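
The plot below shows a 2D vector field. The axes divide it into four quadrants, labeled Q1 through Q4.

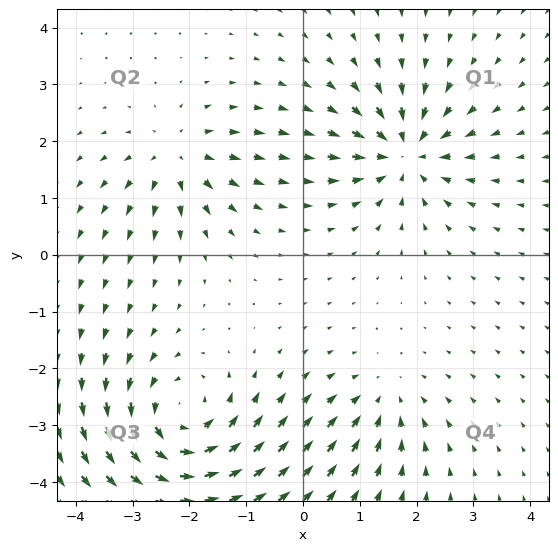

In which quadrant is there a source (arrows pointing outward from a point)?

The source sits at approximately (-2.2, 1.7), which lies in quadrant Q2. The divergence there is about +4, positive as expected for a source.

Q2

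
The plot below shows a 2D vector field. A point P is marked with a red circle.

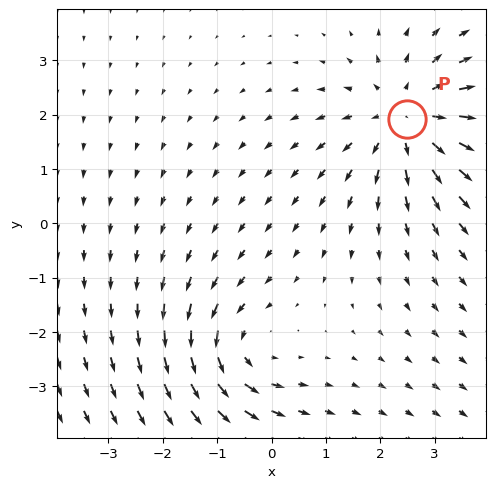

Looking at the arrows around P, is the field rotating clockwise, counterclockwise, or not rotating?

not rotating

Near P at (2.5, 1.9) the arrows show no circulation. The curl there is ≈0.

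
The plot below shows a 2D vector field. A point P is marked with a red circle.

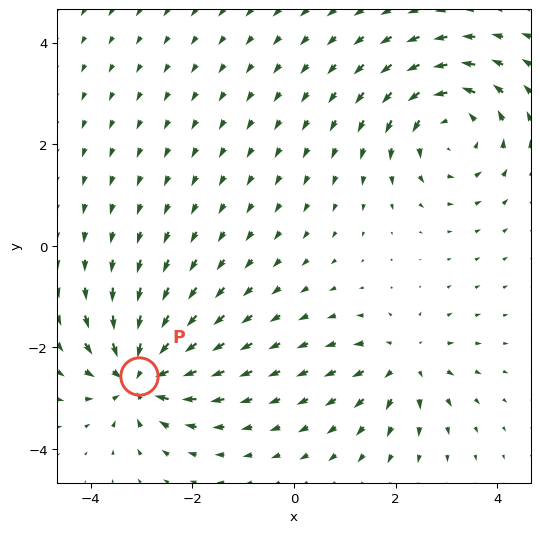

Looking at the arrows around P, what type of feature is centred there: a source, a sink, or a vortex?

At P (-3.0, -2.6) the arrows converge inward. Divergence about -7, curl ≈0 — negative divergence with near-zero curl is a sink.

sink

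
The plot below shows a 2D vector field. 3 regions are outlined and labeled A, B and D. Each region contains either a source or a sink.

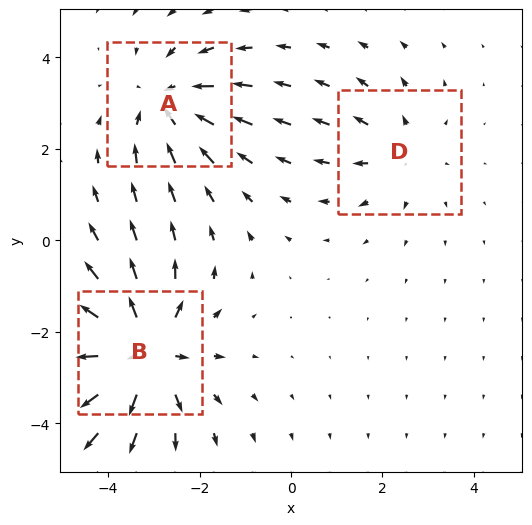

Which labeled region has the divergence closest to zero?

D

Divergence at each region's feature centre — A: about -3, B: about +4, D: about +2. Region D is closest to zero.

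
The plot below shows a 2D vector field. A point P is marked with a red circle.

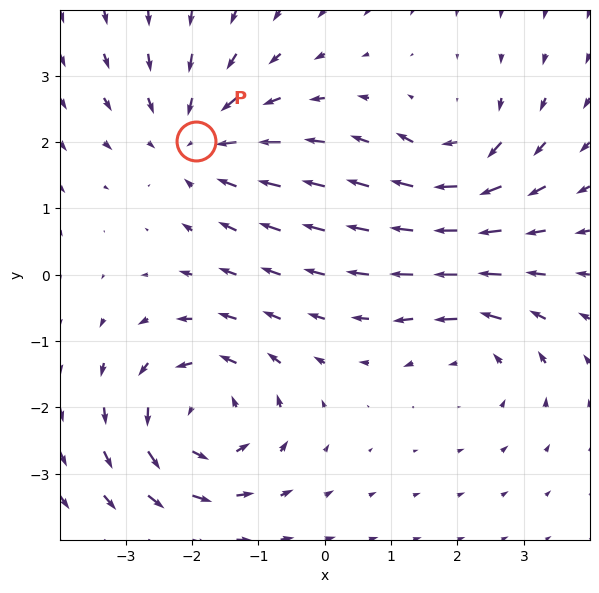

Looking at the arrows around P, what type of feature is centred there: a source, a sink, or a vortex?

At P (-1.9, 2.0) the arrows converge inward. Divergence about -4, curl ≈0 — negative divergence with near-zero curl is a sink.

sink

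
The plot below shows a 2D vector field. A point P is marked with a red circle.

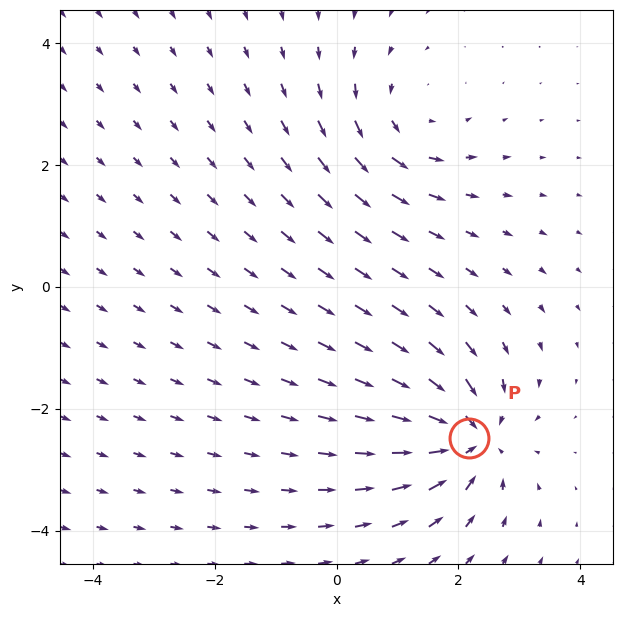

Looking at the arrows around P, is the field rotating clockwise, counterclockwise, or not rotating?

not rotating

Near P at (2.2, -2.5) the arrows show no circulation. The curl there is ≈0.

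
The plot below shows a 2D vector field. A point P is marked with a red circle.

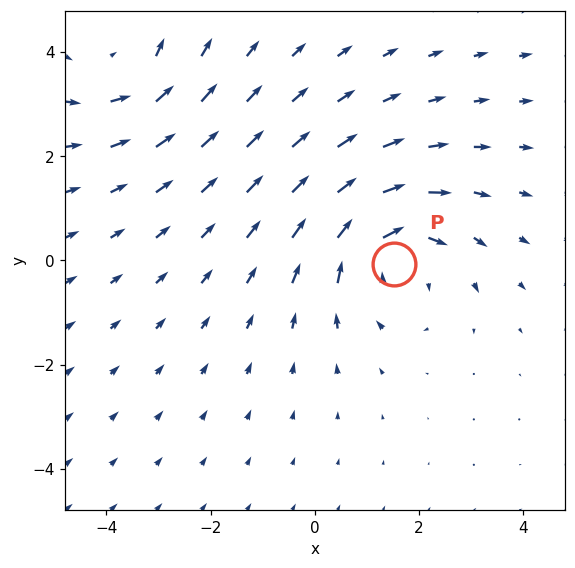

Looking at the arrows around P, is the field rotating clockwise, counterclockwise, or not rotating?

clockwise

Near P at (1.5, -0.1) the arrows circulate clockwise. The curl (z-component) there is about -4; negative curl means clockwise rotation.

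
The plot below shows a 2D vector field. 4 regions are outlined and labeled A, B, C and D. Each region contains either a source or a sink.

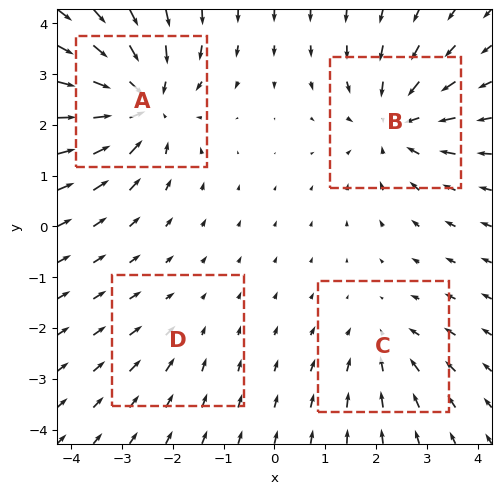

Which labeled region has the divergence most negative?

Divergence at each region's feature centre — A: about -6, B: about -5, C: about -3, D: about -2. Region A is most negative.

A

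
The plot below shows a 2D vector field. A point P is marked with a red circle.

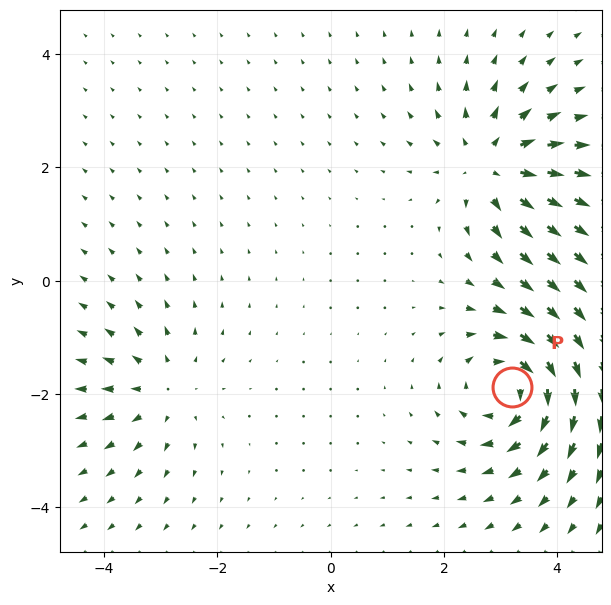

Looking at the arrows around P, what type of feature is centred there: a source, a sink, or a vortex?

vortex

At P (3.2, -1.9) the arrows circulate clockwise. Divergence ≈0, curl about -6 — near-zero divergence with nonzero curl is a vortex.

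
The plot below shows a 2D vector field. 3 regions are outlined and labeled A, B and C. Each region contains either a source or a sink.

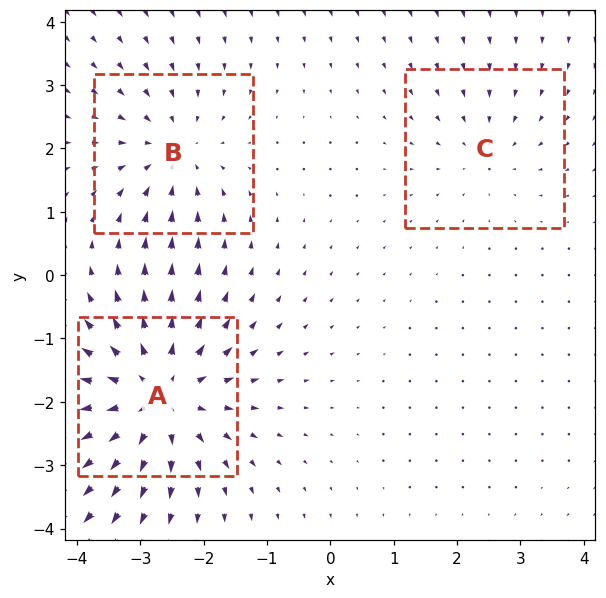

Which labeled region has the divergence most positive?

A

Divergence at each region's feature centre — A: about +5, B: about -3, C: about -2. Region A is most positive.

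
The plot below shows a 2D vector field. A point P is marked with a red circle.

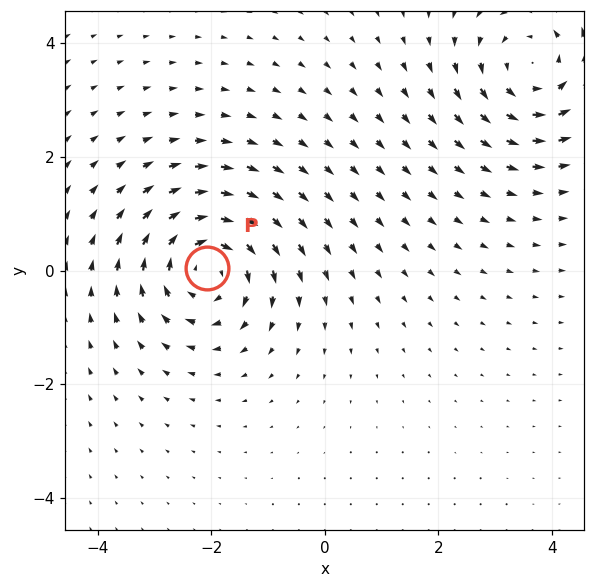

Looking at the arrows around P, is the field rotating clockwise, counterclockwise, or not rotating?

Near P at (-2.1, 0.0) the arrows circulate clockwise. The curl (z-component) there is about -4; negative curl means clockwise rotation.

clockwise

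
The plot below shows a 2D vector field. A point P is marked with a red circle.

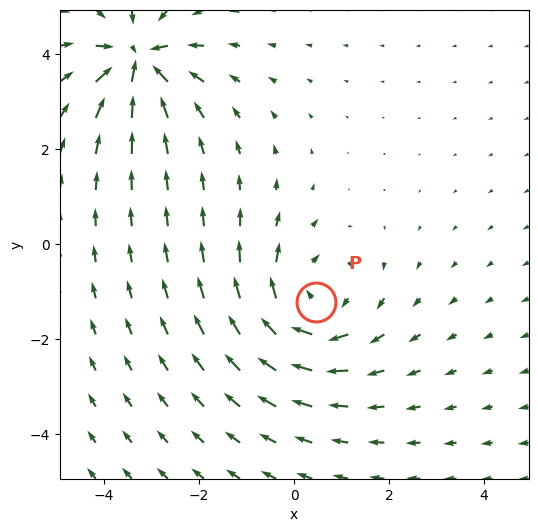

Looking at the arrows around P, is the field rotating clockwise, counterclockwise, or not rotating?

Near P at (0.5, -1.2) the arrows circulate clockwise. The curl (z-component) there is about -3; negative curl means clockwise rotation.

clockwise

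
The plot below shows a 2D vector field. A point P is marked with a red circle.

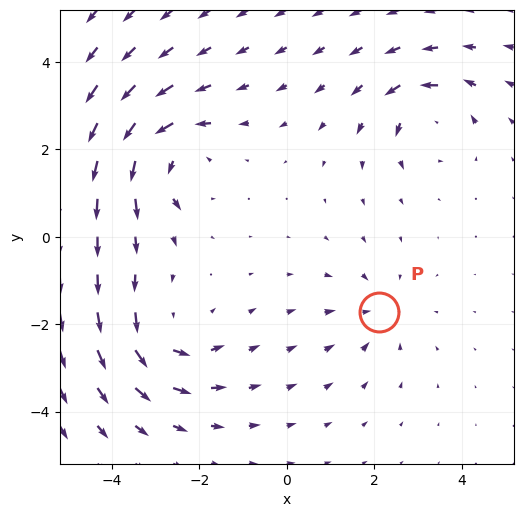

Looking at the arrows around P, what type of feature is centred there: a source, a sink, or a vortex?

sink

At P (2.1, -1.7) the arrows converge inward. Divergence about -3, curl ≈0 — negative divergence with near-zero curl is a sink.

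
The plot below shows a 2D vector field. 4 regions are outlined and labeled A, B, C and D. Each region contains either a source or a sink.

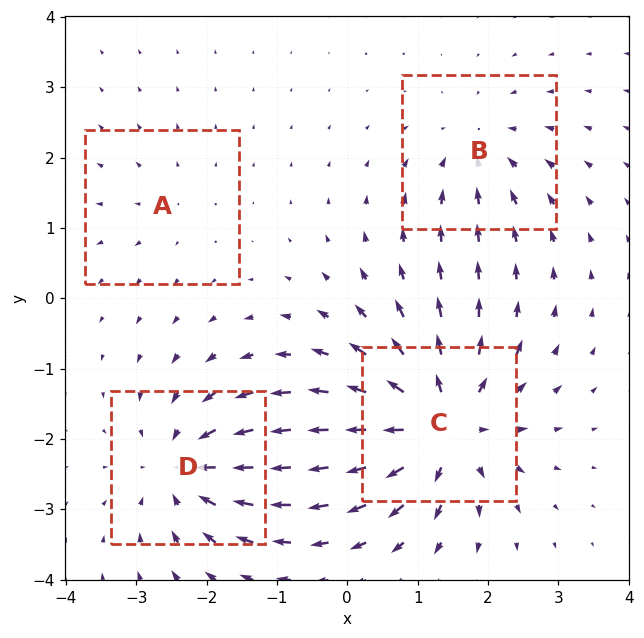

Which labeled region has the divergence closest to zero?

A

Divergence at each region's feature centre — A: about +2, B: about -4, C: about +8, D: about -6. Region A is closest to zero.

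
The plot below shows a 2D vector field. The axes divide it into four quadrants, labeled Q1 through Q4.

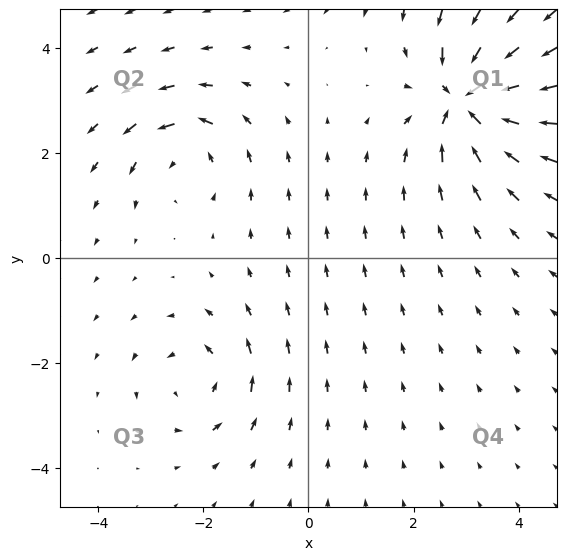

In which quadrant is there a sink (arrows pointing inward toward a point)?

The sink sits at approximately (3.1, 3.0), which lies in quadrant Q1. The divergence there is about -6, negative as expected for a sink.

Q1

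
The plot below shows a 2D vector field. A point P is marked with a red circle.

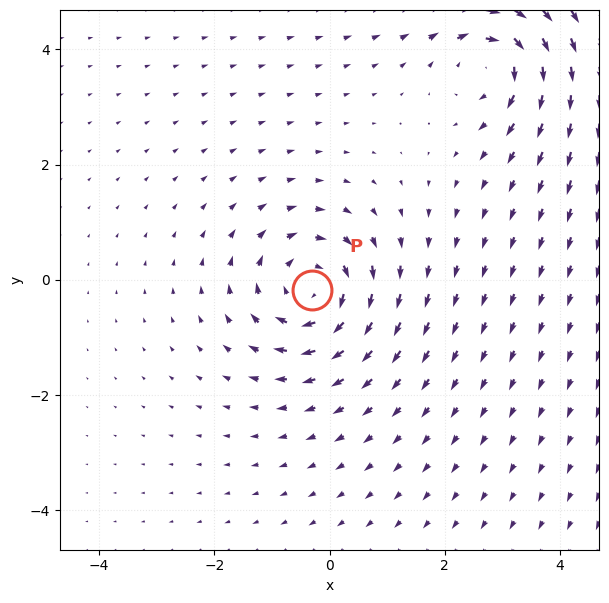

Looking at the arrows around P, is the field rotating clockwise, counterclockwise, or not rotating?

Near P at (-0.3, -0.2) the arrows circulate clockwise. The curl (z-component) there is about -3; negative curl means clockwise rotation.

clockwise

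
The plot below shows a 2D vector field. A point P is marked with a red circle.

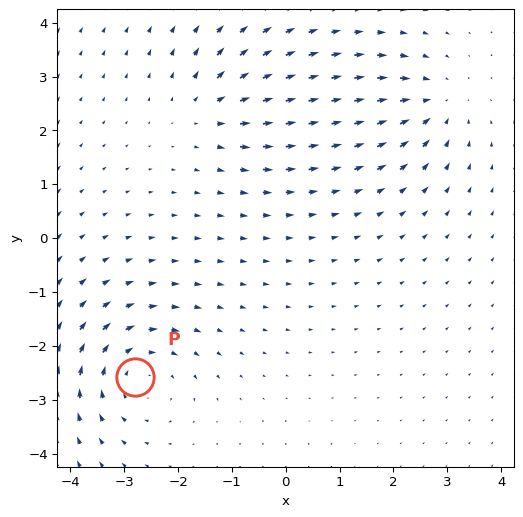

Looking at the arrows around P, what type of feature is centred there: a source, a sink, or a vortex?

vortex

At P (-2.8, -2.6) the arrows circulate clockwise. Divergence ≈0, curl about -4 — near-zero divergence with nonzero curl is a vortex.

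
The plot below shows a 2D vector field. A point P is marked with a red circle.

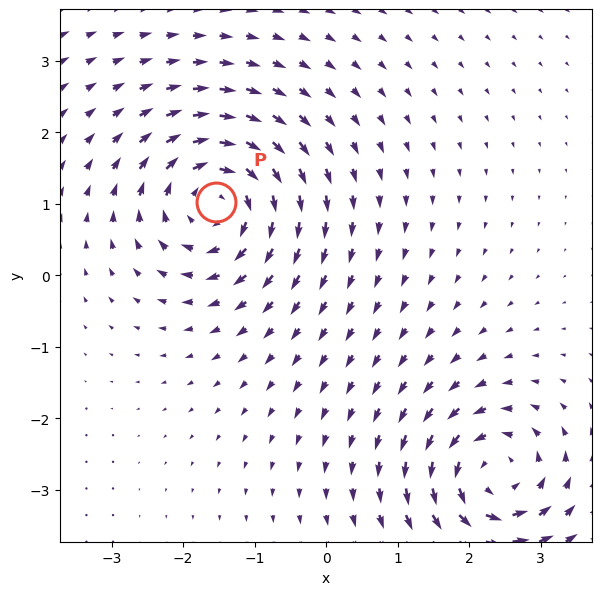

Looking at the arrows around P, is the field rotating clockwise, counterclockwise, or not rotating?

Near P at (-1.5, 1.0) the arrows circulate clockwise. The curl (z-component) there is about -6; negative curl means clockwise rotation.

clockwise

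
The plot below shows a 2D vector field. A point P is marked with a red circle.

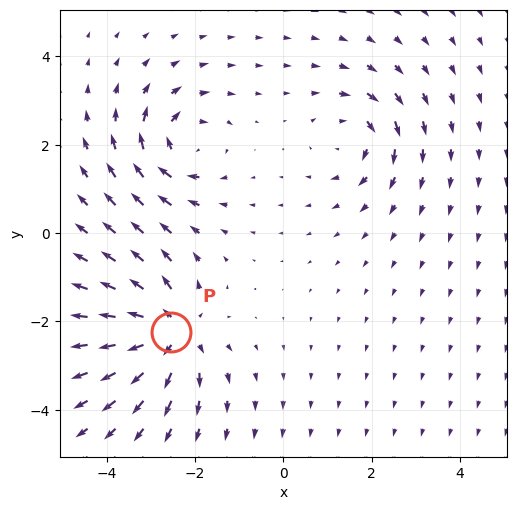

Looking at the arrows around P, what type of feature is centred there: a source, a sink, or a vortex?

source

At P (-2.5, -2.2) the arrows spread outward. Divergence about +5, curl ≈0 — positive divergence with near-zero curl is a source.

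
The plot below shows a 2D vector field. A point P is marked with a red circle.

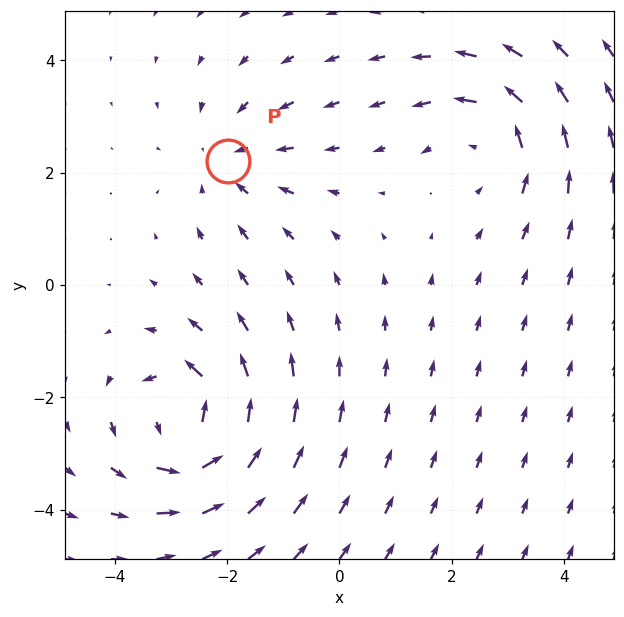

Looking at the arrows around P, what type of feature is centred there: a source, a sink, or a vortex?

sink

At P (-2.0, 2.2) the arrows converge inward. Divergence about -2, curl ≈0 — negative divergence with near-zero curl is a sink.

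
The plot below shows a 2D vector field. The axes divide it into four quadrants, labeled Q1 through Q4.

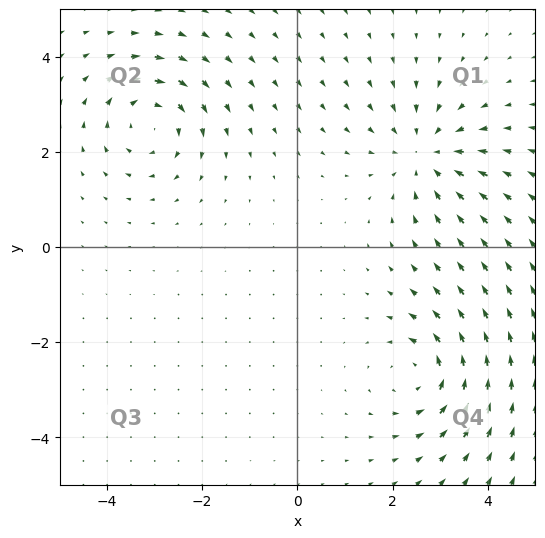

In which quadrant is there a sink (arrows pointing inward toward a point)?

The sink sits at approximately (2.7, 1.9), which lies in quadrant Q1. The divergence there is about -3, negative as expected for a sink.

Q1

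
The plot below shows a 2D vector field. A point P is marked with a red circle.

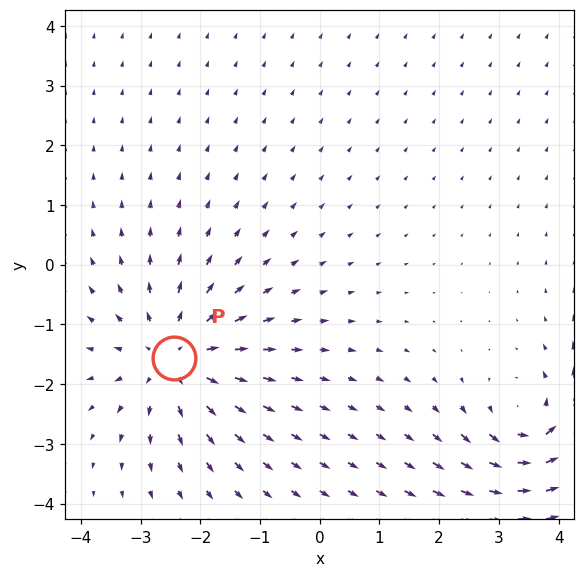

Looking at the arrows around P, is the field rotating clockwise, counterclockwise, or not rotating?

not rotating

Near P at (-2.4, -1.6) the arrows show no circulation. The curl there is ≈0.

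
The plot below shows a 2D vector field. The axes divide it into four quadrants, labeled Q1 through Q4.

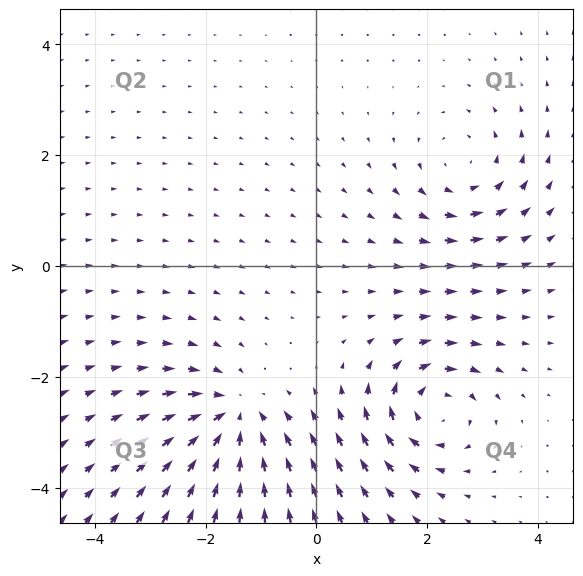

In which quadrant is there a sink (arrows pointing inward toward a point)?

Q3

The sink sits at approximately (-1.5, -2.8), which lies in quadrant Q3. The divergence there is about -5, negative as expected for a sink.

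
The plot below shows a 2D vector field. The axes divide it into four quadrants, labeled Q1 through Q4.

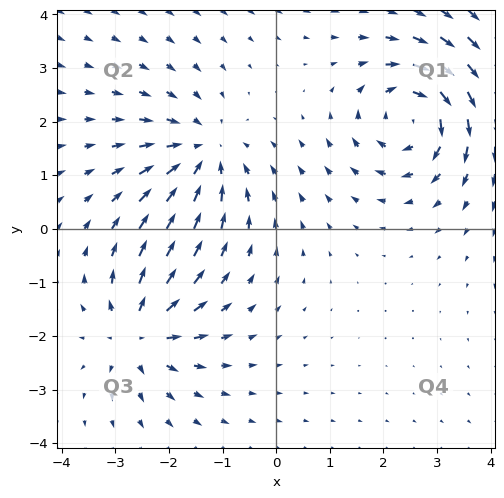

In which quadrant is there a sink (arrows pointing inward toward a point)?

Q2

The sink sits at approximately (-1.4, 1.4), which lies in quadrant Q2. The divergence there is about -4, negative as expected for a sink.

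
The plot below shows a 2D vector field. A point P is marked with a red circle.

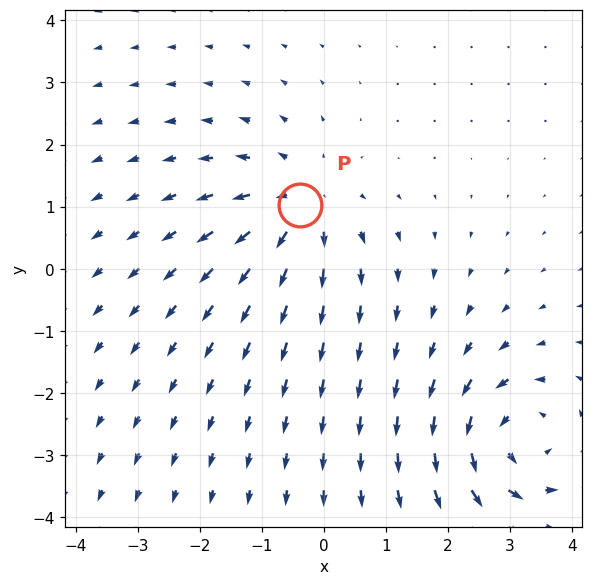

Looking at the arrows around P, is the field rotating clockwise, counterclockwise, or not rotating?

Near P at (-0.4, 1.0) the arrows show no circulation. The curl there is ≈0.

not rotating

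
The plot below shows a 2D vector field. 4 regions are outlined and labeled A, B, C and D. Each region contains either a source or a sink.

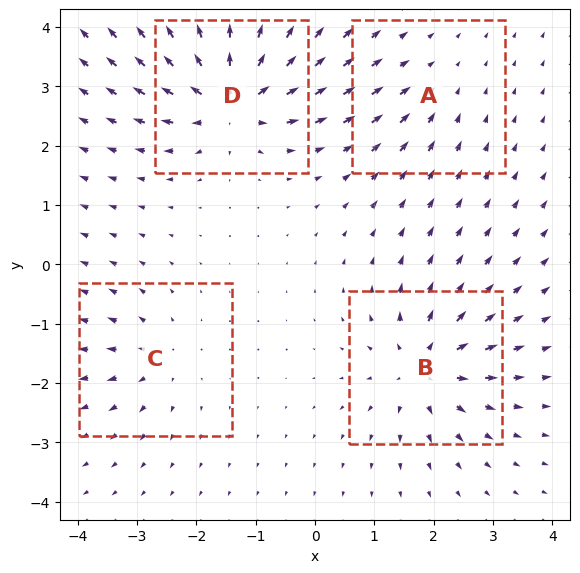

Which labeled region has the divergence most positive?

D

Divergence at each region's feature centre — A: about -3, B: about +6, C: about +4, D: about +9. Region D is most positive.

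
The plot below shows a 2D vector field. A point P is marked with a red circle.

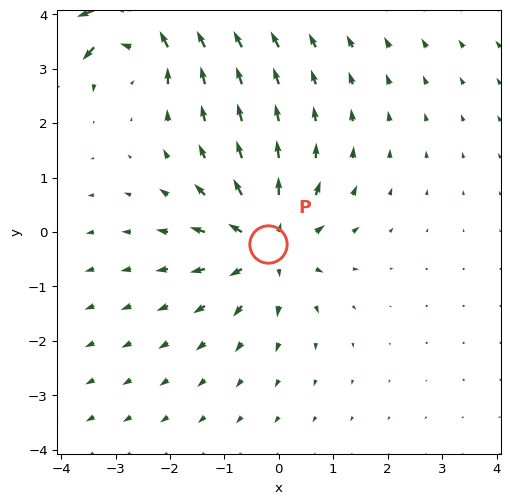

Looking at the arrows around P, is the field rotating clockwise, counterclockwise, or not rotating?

not rotating

Near P at (-0.2, -0.2) the arrows show no circulation. The curl there is ≈0.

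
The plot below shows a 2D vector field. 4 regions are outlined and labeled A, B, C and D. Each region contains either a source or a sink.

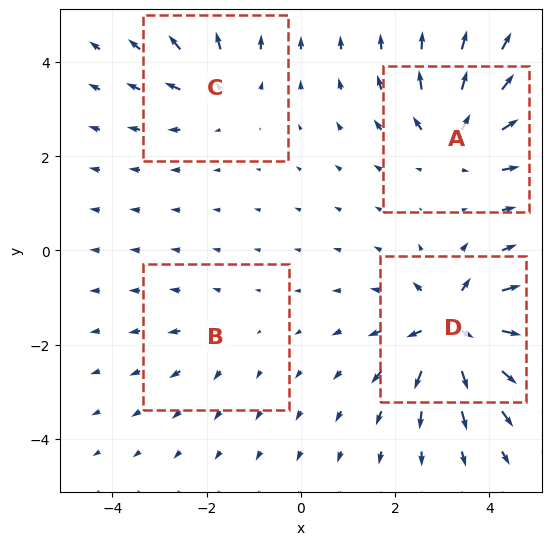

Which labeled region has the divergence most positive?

D

Divergence at each region's feature centre — A: about +6, B: about +2, C: about +4, D: about +8. Region D is most positive.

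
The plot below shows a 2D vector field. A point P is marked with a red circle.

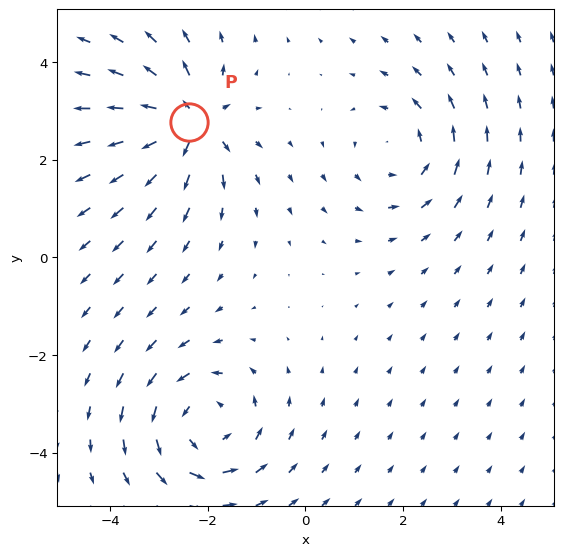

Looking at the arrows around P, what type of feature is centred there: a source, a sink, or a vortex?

At P (-2.4, 2.8) the arrows spread outward. Divergence about +5, curl ≈0 — positive divergence with near-zero curl is a source.

source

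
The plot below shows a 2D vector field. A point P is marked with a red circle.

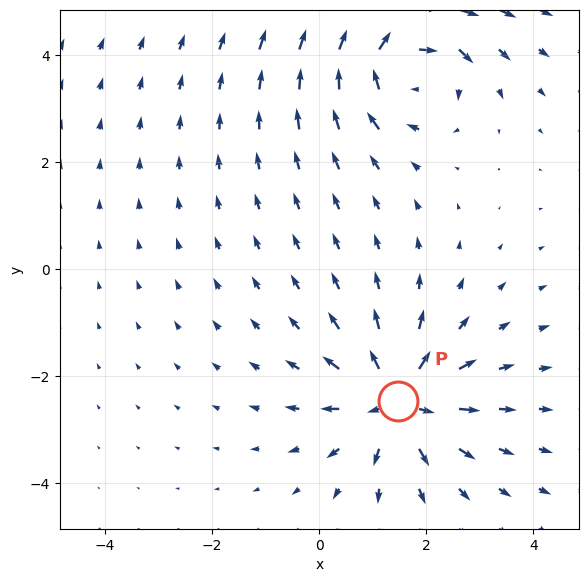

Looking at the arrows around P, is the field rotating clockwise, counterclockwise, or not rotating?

not rotating

Near P at (1.5, -2.5) the arrows show no circulation. The curl there is ≈0.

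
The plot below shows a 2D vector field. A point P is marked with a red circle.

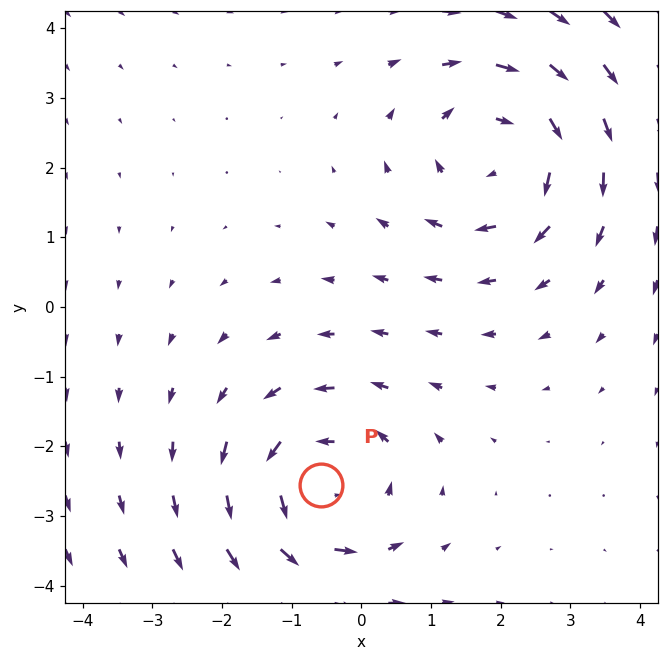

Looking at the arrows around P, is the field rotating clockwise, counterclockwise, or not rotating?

Near P at (-0.6, -2.6) the arrows circulate counterclockwise. The curl (z-component) there is about +4; positive curl means counterclockwise rotation.

counterclockwise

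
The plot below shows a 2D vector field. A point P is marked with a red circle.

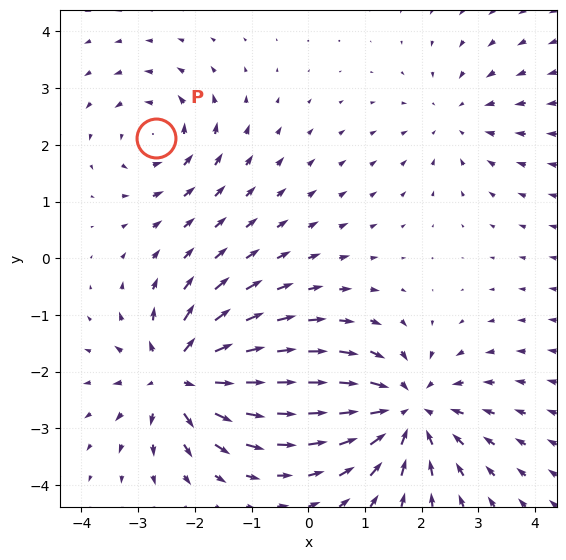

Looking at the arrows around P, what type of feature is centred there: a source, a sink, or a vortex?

vortex

At P (-2.7, 2.1) the arrows circulate counterclockwise. Divergence ≈0, curl about +4 — near-zero divergence with nonzero curl is a vortex.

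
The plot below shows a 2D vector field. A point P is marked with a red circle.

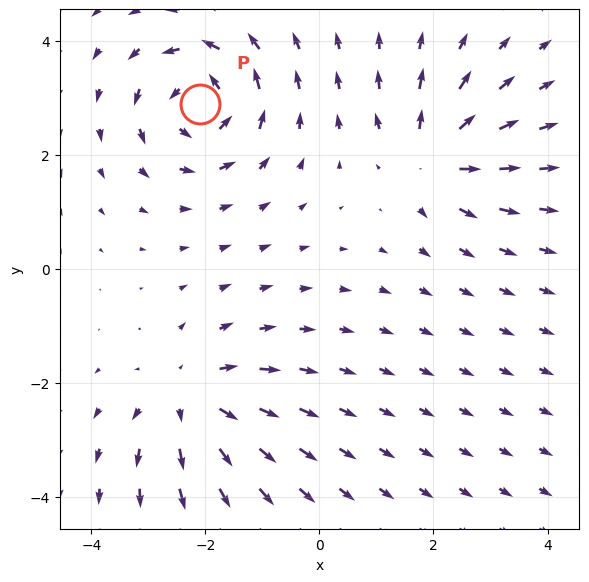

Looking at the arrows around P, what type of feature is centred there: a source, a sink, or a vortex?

At P (-2.1, 2.9) the arrows circulate counterclockwise. Divergence ≈0, curl about +5 — near-zero divergence with nonzero curl is a vortex.

vortex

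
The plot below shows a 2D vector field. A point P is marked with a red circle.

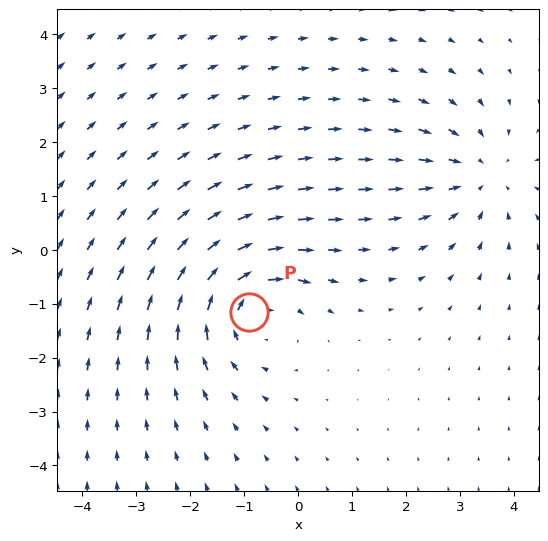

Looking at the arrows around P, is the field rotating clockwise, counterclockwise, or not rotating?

clockwise

Near P at (-0.9, -1.2) the arrows circulate clockwise. The curl (z-component) there is about -3; negative curl means clockwise rotation.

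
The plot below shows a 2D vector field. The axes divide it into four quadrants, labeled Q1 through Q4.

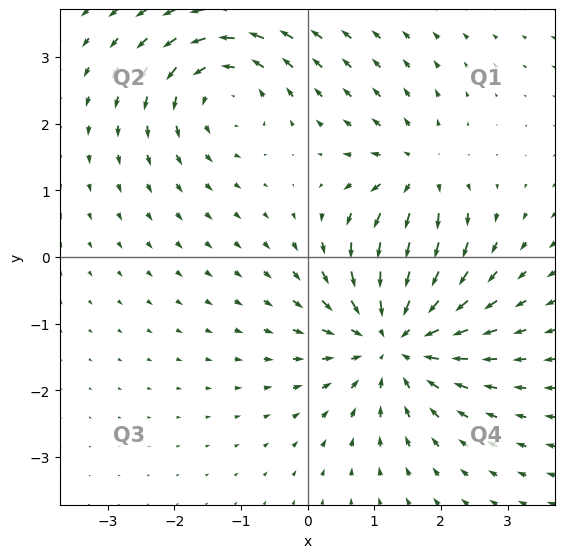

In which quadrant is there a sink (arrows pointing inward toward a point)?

Q4

The sink sits at approximately (1.3, -1.2), which lies in quadrant Q4. The divergence there is about -5, negative as expected for a sink.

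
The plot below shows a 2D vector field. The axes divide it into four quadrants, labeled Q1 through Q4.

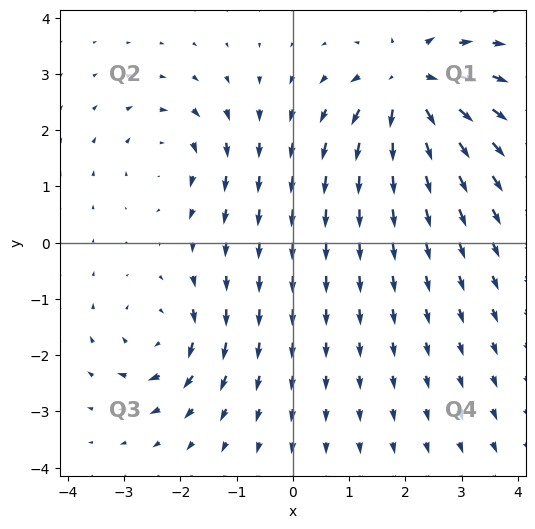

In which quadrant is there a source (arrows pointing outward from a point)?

The source sits at approximately (2.1, 2.8), which lies in quadrant Q1. The divergence there is about +6, positive as expected for a source.

Q1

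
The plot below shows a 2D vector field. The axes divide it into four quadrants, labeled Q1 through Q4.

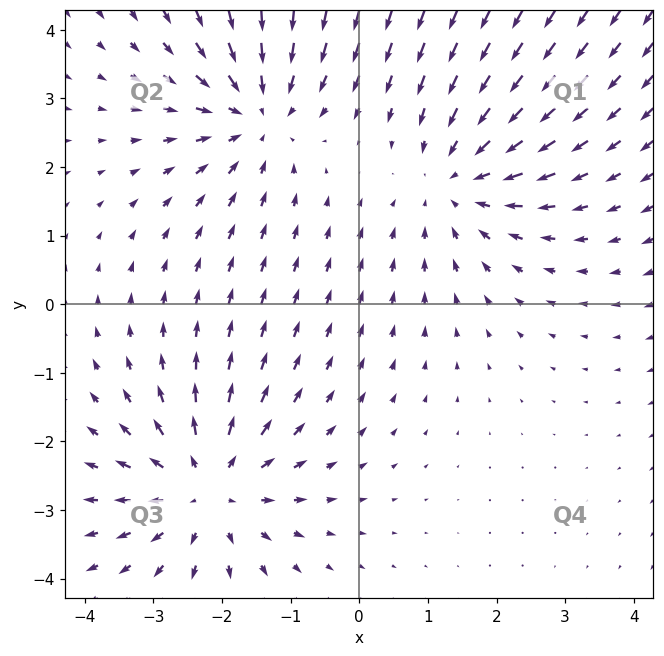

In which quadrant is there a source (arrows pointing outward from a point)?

Q3

The source sits at approximately (-2.2, -2.7), which lies in quadrant Q3. The divergence there is about +4, positive as expected for a source.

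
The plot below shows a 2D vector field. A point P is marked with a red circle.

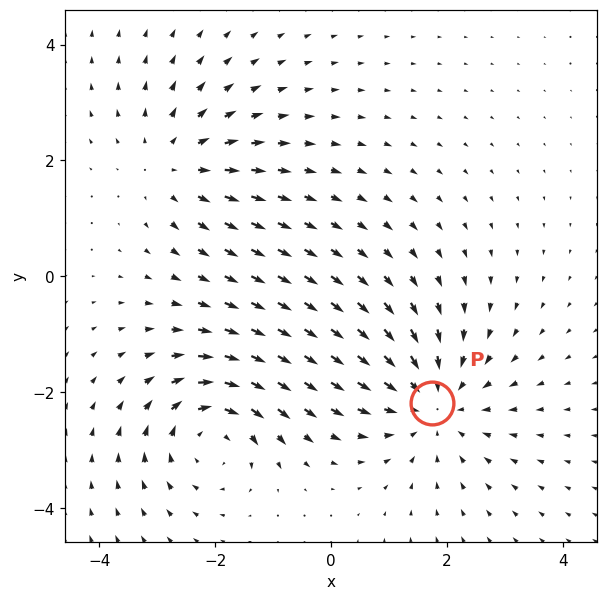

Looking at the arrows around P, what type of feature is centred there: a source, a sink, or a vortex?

sink

At P (1.7, -2.2) the arrows converge inward. Divergence about -3, curl ≈0 — negative divergence with near-zero curl is a sink.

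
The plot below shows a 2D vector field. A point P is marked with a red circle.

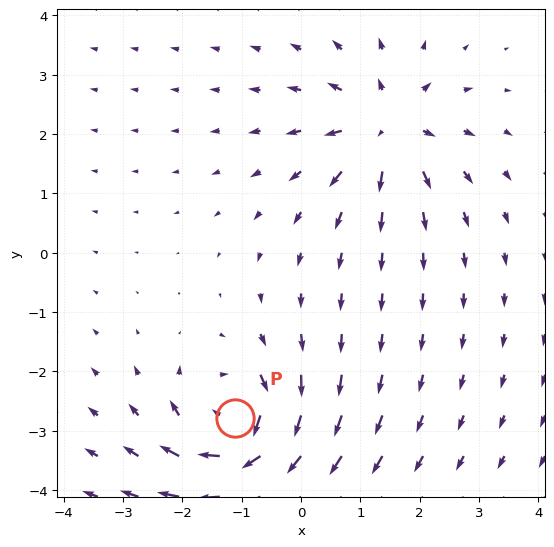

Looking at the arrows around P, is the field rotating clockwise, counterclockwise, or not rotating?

Near P at (-1.1, -2.8) the arrows circulate clockwise. The curl (z-component) there is about -6; negative curl means clockwise rotation.

clockwise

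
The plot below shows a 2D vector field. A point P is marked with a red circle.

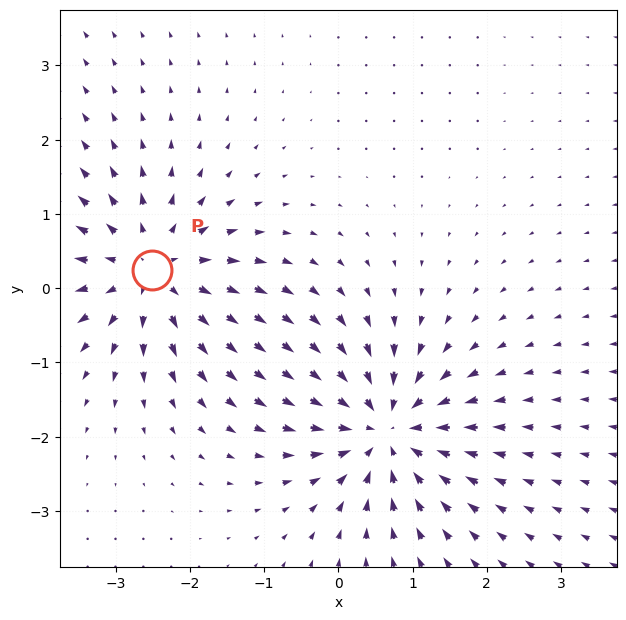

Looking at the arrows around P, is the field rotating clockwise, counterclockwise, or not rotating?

not rotating

Near P at (-2.5, 0.2) the arrows show no circulation. The curl there is ≈0.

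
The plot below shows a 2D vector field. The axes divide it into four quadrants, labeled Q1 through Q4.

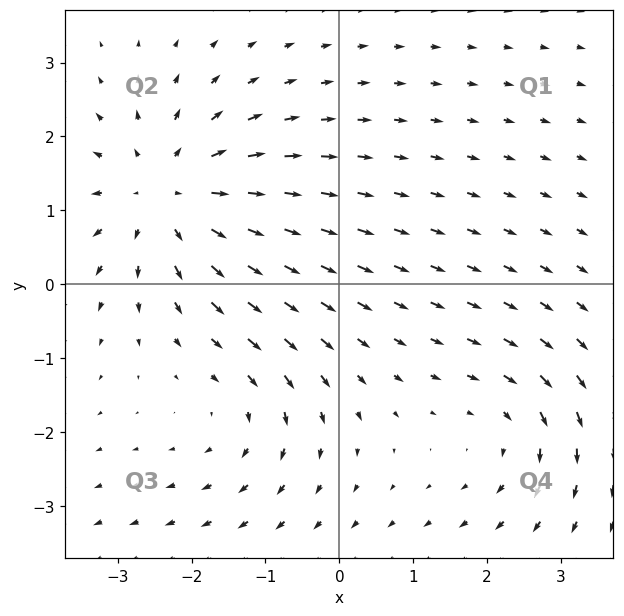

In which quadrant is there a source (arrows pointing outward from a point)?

The source sits at approximately (-2.3, 1.2), which lies in quadrant Q2. The divergence there is about +4, positive as expected for a source.

Q2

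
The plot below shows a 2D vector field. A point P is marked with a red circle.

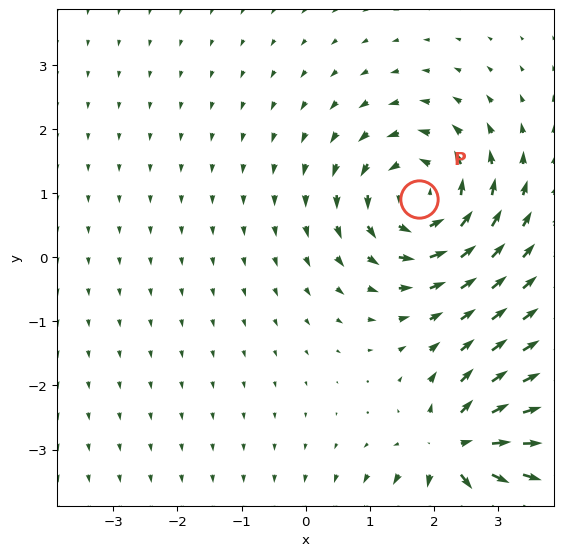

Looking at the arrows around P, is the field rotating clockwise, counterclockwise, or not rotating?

Near P at (1.8, 0.9) the arrows circulate counterclockwise. The curl (z-component) there is about +3; positive curl means counterclockwise rotation.

counterclockwise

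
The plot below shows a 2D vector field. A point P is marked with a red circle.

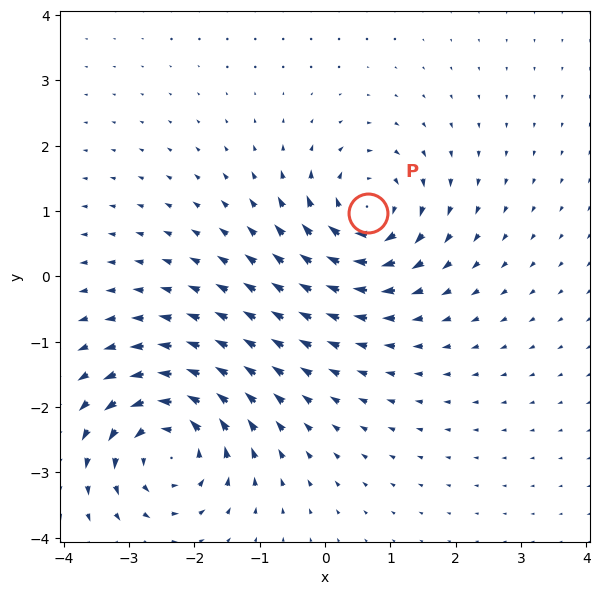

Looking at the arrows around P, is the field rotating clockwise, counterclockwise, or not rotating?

Near P at (0.7, 1.0) the arrows circulate clockwise. The curl (z-component) there is about -6; negative curl means clockwise rotation.

clockwise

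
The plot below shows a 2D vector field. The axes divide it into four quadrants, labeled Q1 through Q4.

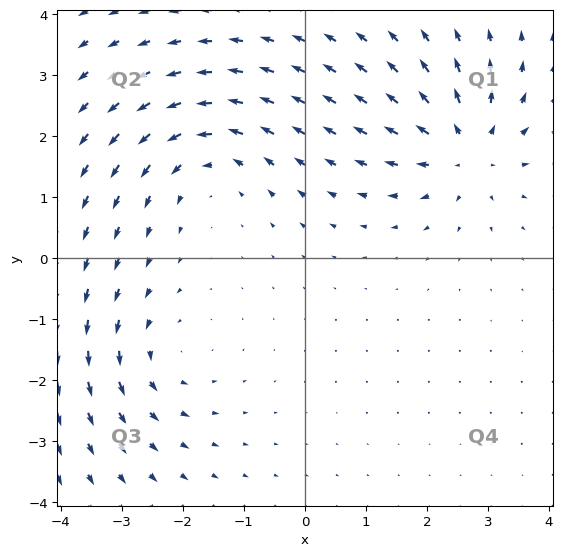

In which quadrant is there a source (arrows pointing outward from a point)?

Q1

The source sits at approximately (2.6, 1.8), which lies in quadrant Q1. The divergence there is about +5, positive as expected for a source.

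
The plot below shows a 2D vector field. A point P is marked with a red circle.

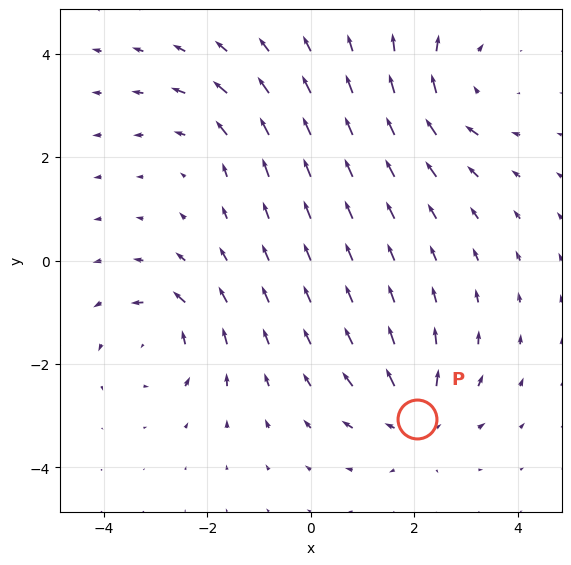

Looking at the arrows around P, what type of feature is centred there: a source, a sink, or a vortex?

At P (2.0, -3.1) the arrows spread outward. Divergence about +5, curl ≈0 — positive divergence with near-zero curl is a source.

source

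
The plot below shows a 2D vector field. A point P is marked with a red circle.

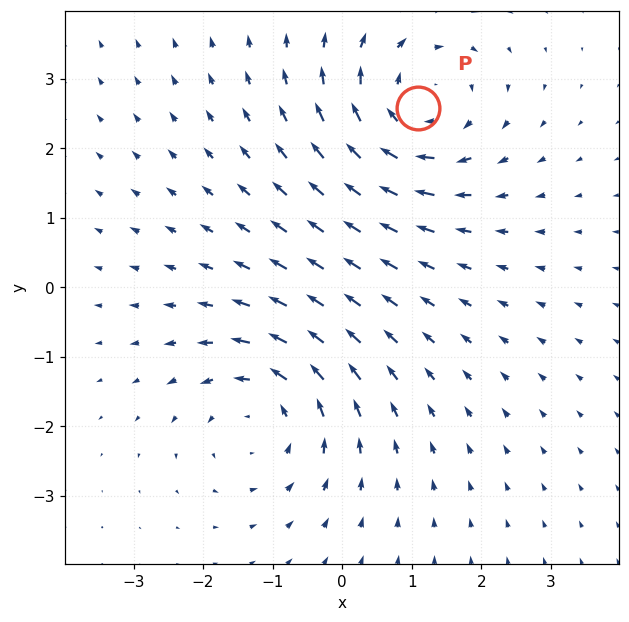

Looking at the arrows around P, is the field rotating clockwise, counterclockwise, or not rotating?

clockwise

Near P at (1.1, 2.6) the arrows circulate clockwise. The curl (z-component) there is about -4; negative curl means clockwise rotation.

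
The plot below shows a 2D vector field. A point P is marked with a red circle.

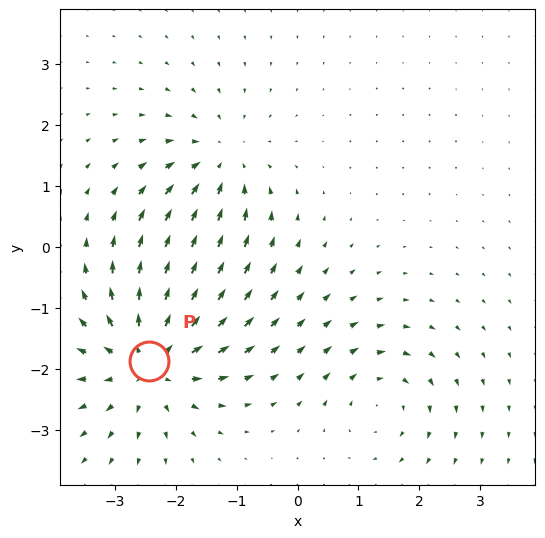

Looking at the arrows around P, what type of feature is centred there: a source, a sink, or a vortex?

source

At P (-2.4, -1.9) the arrows spread outward. Divergence about +5, curl ≈0 — positive divergence with near-zero curl is a source.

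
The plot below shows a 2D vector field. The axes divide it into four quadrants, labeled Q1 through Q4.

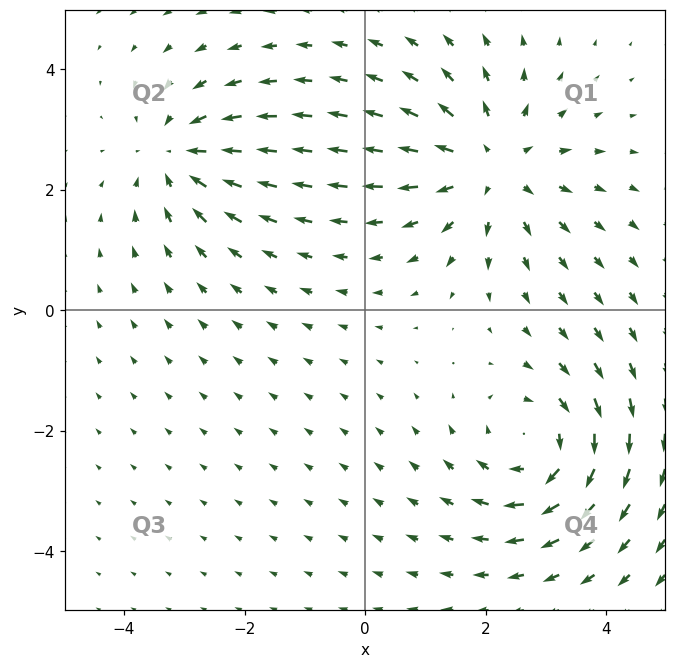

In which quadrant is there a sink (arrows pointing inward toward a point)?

Q2

The sink sits at approximately (-3.1, 2.6), which lies in quadrant Q2. The divergence there is about -4, negative as expected for a sink.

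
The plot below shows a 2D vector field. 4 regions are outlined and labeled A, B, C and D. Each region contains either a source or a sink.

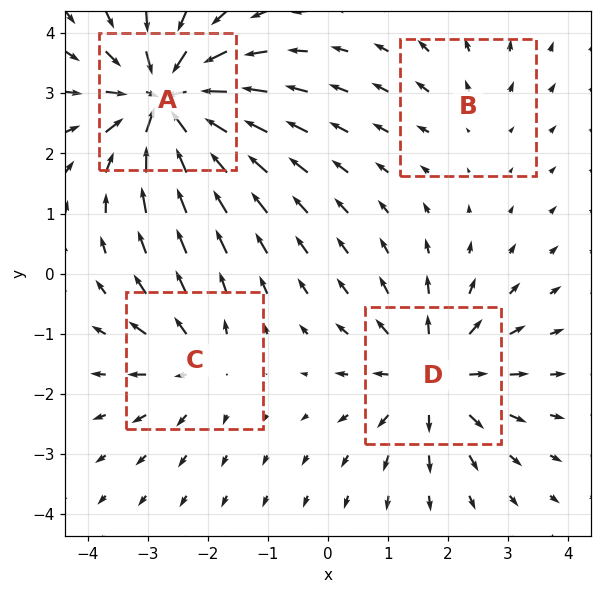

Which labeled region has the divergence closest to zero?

Divergence at each region's feature centre — A: about -8, B: about +2, C: about +4, D: about +5. Region B is closest to zero.

B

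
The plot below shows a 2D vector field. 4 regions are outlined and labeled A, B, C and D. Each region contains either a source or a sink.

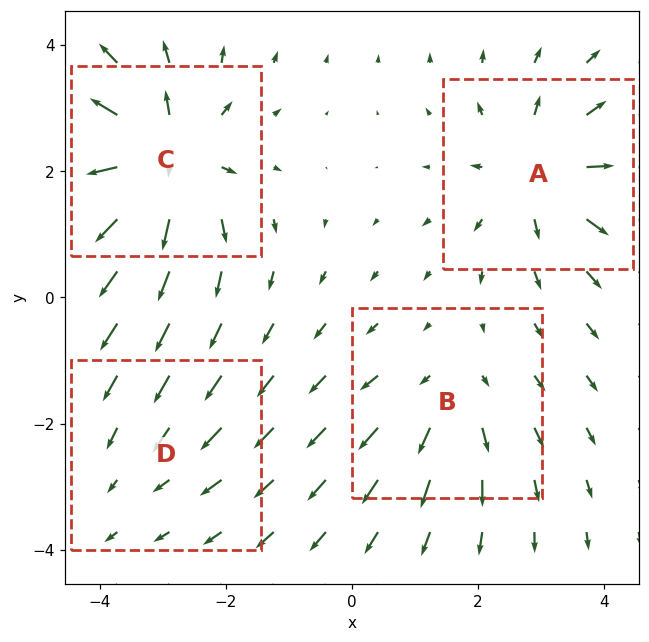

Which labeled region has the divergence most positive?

Divergence at each region's feature centre — A: about +6, B: about +4, C: about +8, D: about -2. Region C is most positive.

C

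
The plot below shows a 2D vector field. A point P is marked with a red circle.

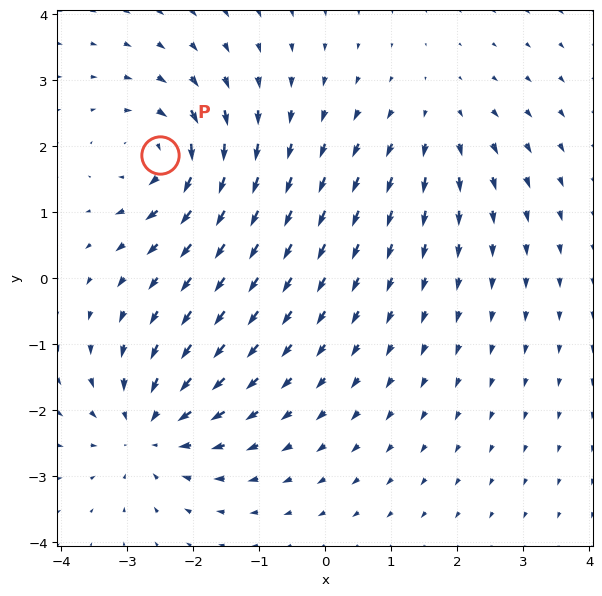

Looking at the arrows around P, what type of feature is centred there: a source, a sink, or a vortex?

At P (-2.5, 1.9) the arrows circulate clockwise. Divergence ≈0, curl about -5 — near-zero divergence with nonzero curl is a vortex.

vortex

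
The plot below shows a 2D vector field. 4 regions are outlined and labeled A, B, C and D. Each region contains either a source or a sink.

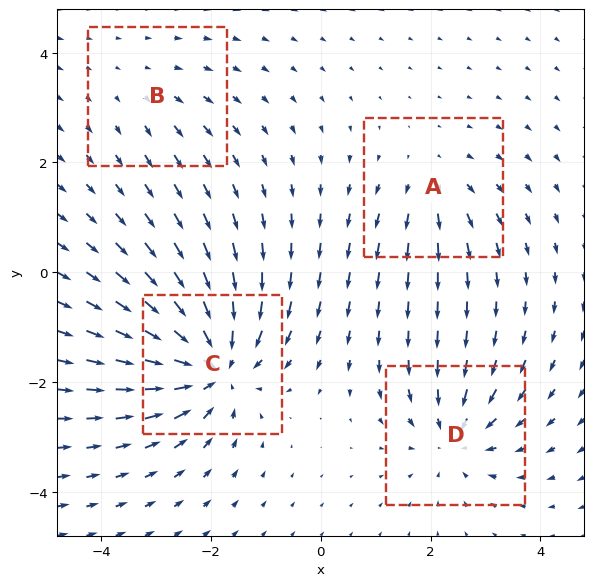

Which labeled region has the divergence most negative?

C

Divergence at each region's feature centre — A: about +3, B: about +2, C: about -8, D: about -5. Region C is most negative.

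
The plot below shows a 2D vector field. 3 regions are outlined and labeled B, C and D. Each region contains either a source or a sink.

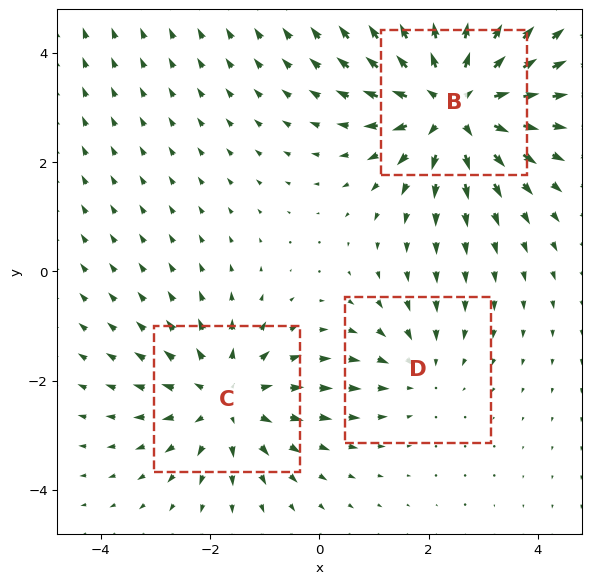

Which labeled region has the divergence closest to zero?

D

Divergence at each region's feature centre — B: about +4, C: about +3, D: about -2. Region D is closest to zero.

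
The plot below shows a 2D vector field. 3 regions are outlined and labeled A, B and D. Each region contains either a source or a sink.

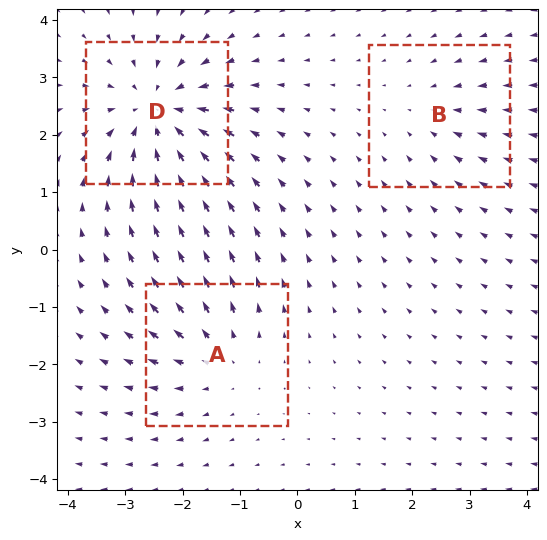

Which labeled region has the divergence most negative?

D

Divergence at each region's feature centre — A: about +3, B: about -2, D: about -5. Region D is most negative.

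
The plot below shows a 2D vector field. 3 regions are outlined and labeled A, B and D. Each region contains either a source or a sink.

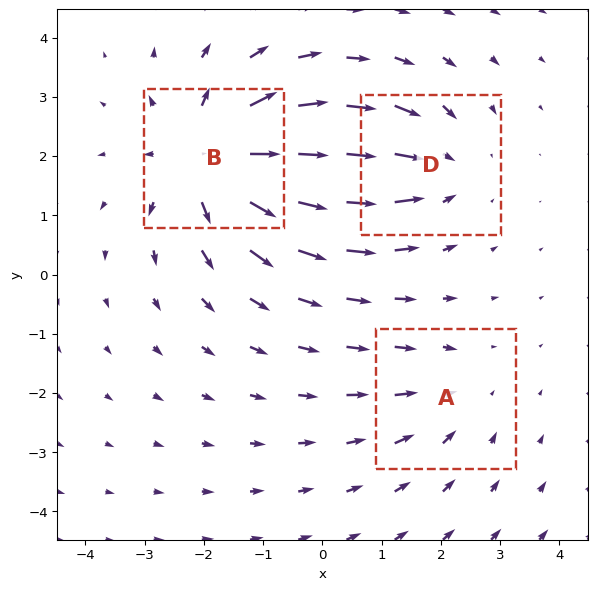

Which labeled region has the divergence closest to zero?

A

Divergence at each region's feature centre — A: about -2, B: about +4, D: about -3. Region A is closest to zero.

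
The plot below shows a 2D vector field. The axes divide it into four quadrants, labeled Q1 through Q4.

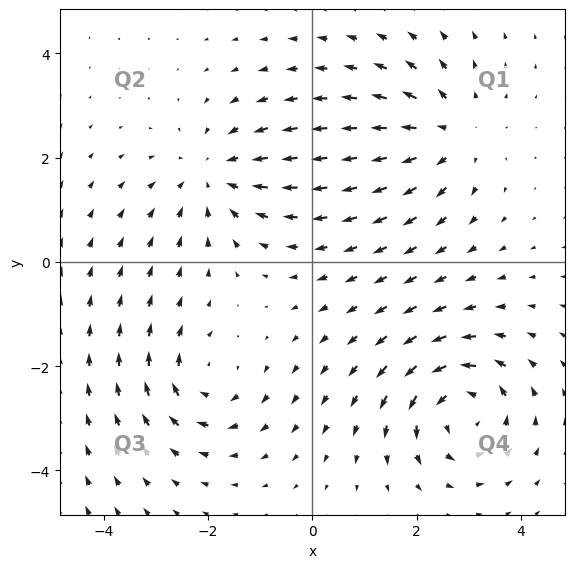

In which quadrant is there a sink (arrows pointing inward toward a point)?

Q2

The sink sits at approximately (-1.9, 1.7), which lies in quadrant Q2. The divergence there is about -3, negative as expected for a sink.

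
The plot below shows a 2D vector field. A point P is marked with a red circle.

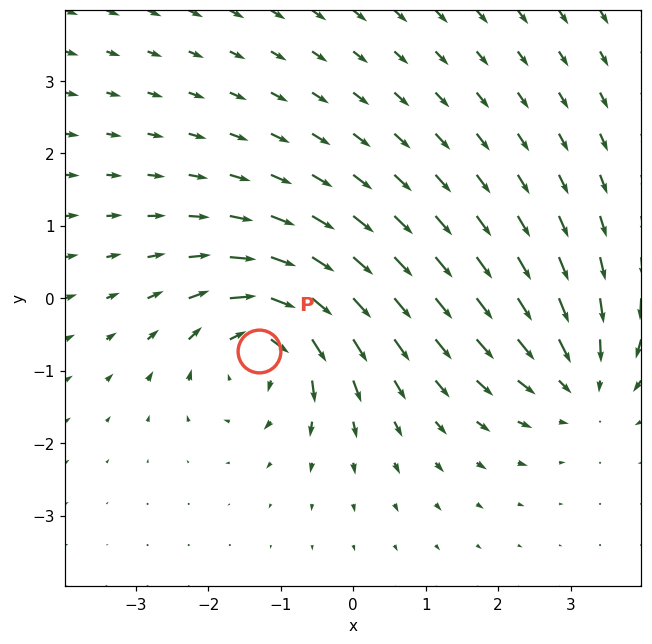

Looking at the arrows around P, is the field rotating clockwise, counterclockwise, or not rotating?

Near P at (-1.3, -0.7) the arrows circulate clockwise. The curl (z-component) there is about -5; negative curl means clockwise rotation.

clockwise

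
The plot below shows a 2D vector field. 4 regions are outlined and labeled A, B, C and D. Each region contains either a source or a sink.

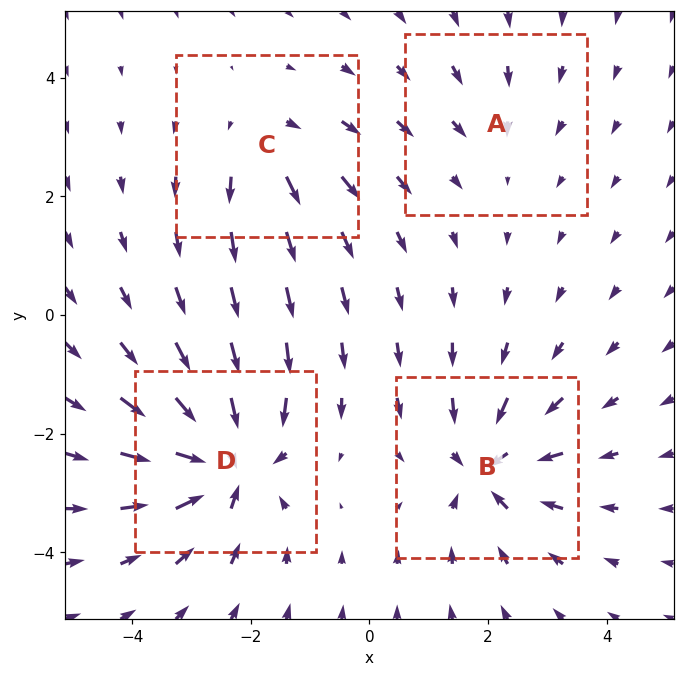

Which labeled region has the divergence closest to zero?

Divergence at each region's feature centre — A: about -2, B: about -6, C: about +4, D: about -8. Region A is closest to zero.

A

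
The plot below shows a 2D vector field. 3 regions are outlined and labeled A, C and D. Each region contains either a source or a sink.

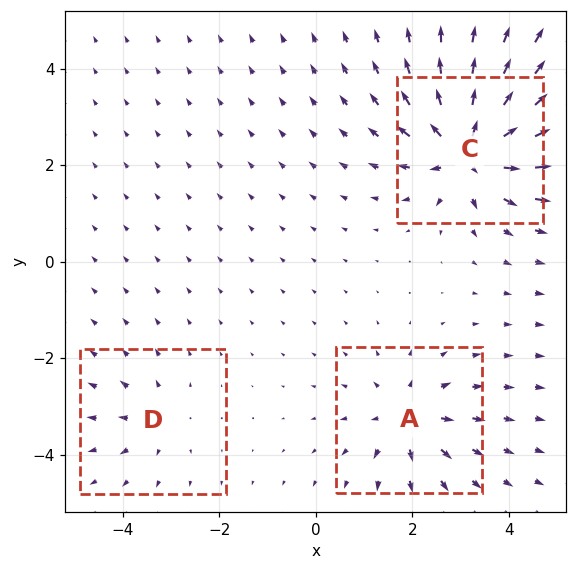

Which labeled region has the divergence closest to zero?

D

Divergence at each region's feature centre — A: about +4, C: about +7, D: about +3. Region D is closest to zero.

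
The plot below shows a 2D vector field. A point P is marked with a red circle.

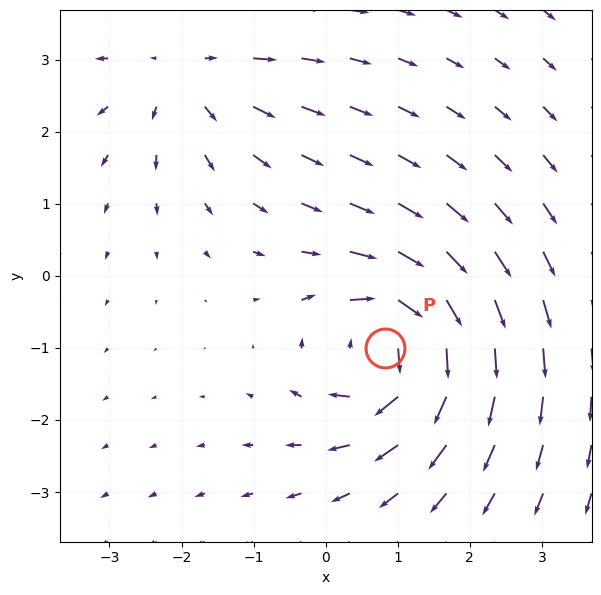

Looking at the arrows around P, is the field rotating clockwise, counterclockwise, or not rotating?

Near P at (0.8, -1.0) the arrows circulate clockwise. The curl (z-component) there is about -7; negative curl means clockwise rotation.

clockwise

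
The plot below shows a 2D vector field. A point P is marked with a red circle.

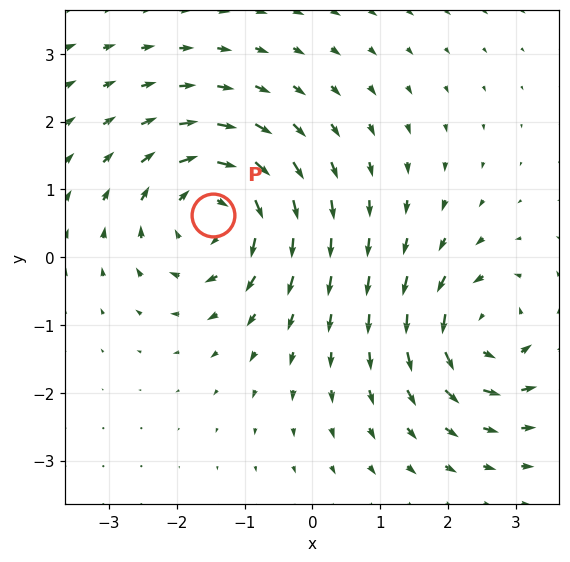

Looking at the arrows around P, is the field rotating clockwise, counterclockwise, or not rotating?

Near P at (-1.5, 0.6) the arrows circulate clockwise. The curl (z-component) there is about -5; negative curl means clockwise rotation.

clockwise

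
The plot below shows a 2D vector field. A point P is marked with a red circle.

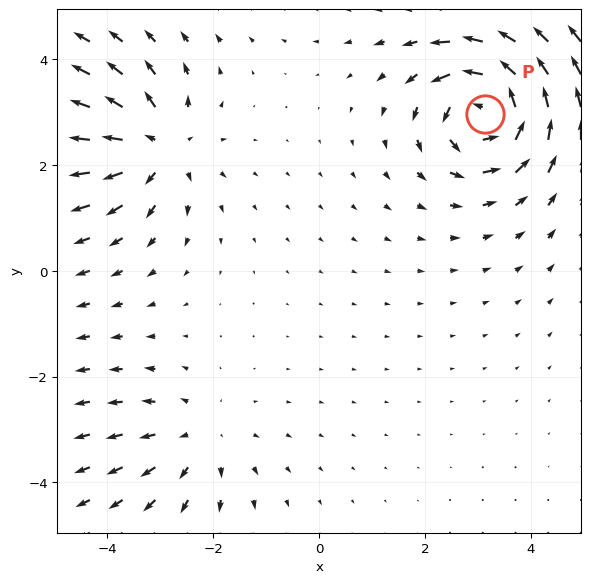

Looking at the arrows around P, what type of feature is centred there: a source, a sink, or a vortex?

At P (3.1, 3.0) the arrows circulate counterclockwise. Divergence ≈0, curl about +6 — near-zero divergence with nonzero curl is a vortex.

vortex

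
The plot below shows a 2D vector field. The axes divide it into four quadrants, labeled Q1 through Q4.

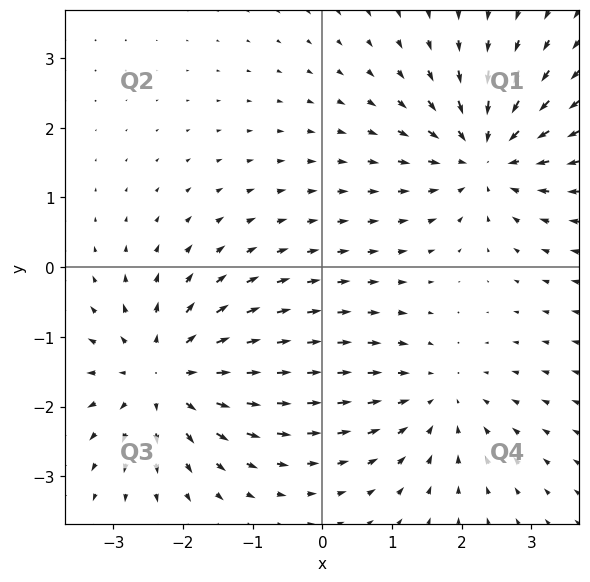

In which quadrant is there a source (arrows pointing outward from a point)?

Q3

The source sits at approximately (-2.3, -1.5), which lies in quadrant Q3. The divergence there is about +5, positive as expected for a source.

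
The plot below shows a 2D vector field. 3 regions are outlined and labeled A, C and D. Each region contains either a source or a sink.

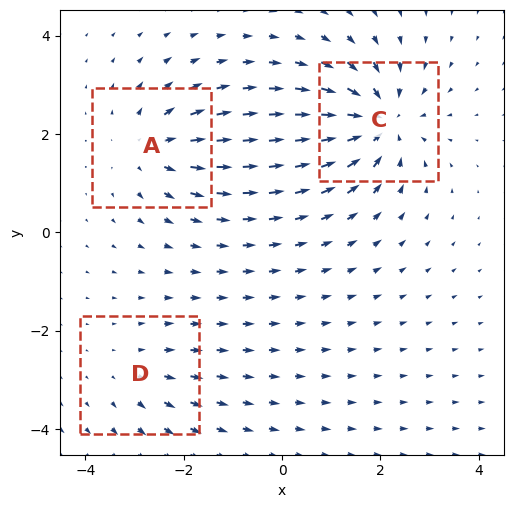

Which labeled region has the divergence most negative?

C

Divergence at each region's feature centre — A: about +4, C: about -5, D: about +2. Region C is most negative.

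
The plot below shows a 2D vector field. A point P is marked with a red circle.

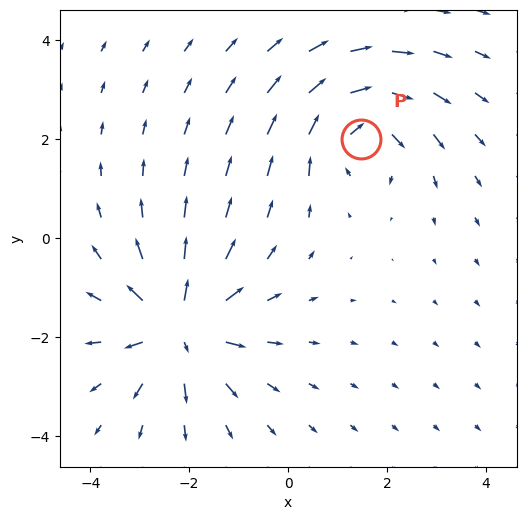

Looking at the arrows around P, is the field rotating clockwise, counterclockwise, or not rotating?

clockwise

Near P at (1.5, 2.0) the arrows circulate clockwise. The curl (z-component) there is about -3; negative curl means clockwise rotation.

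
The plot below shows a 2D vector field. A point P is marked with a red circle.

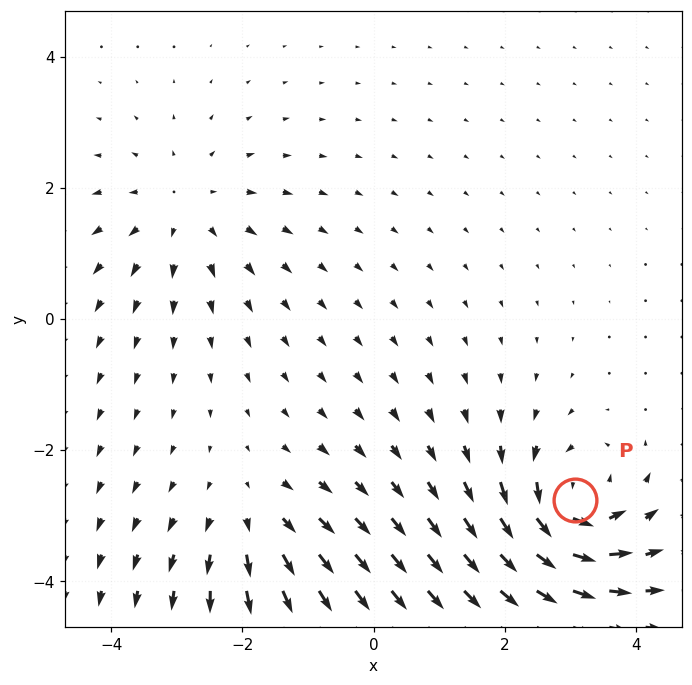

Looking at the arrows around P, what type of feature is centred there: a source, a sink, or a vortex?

At P (3.1, -2.8) the arrows circulate counterclockwise. Divergence ≈0, curl about +7 — near-zero divergence with nonzero curl is a vortex.

vortex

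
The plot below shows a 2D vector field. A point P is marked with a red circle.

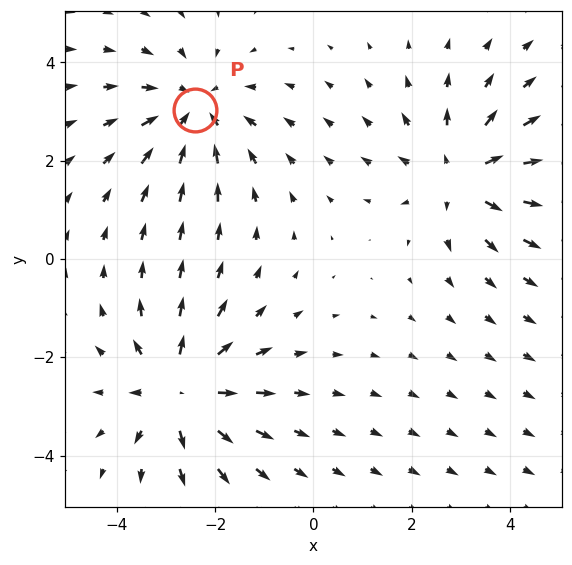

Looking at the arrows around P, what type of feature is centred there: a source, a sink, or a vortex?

sink

At P (-2.4, 3.0) the arrows converge inward. Divergence about -2, curl ≈0 — negative divergence with near-zero curl is a sink.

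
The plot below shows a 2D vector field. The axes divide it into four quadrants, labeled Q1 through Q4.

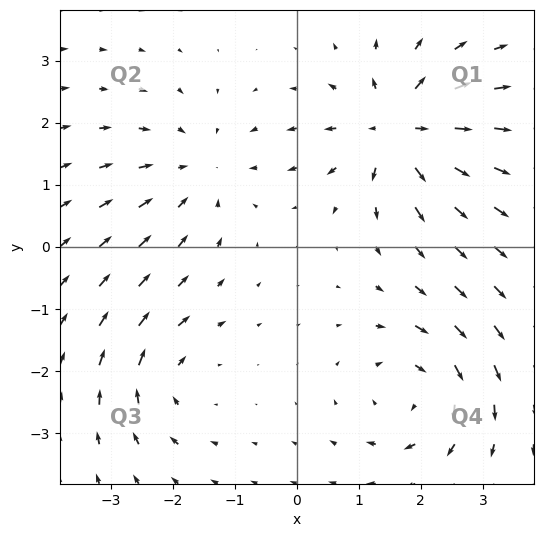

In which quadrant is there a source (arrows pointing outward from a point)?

Q1

The source sits at approximately (1.7, 1.9), which lies in quadrant Q1. The divergence there is about +6, positive as expected for a source.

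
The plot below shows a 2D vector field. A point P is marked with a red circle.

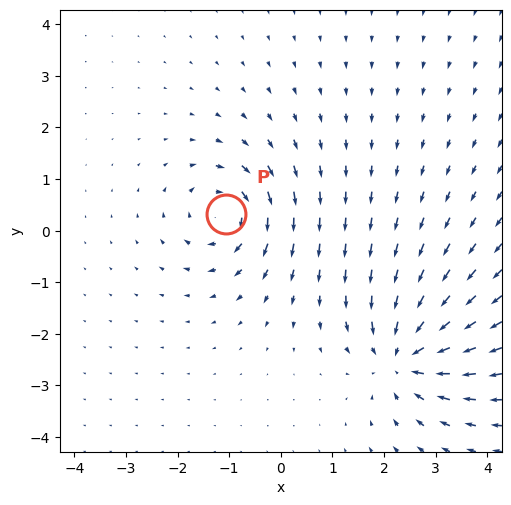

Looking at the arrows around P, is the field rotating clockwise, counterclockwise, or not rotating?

clockwise

Near P at (-1.1, 0.3) the arrows circulate clockwise. The curl (z-component) there is about -5; negative curl means clockwise rotation.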